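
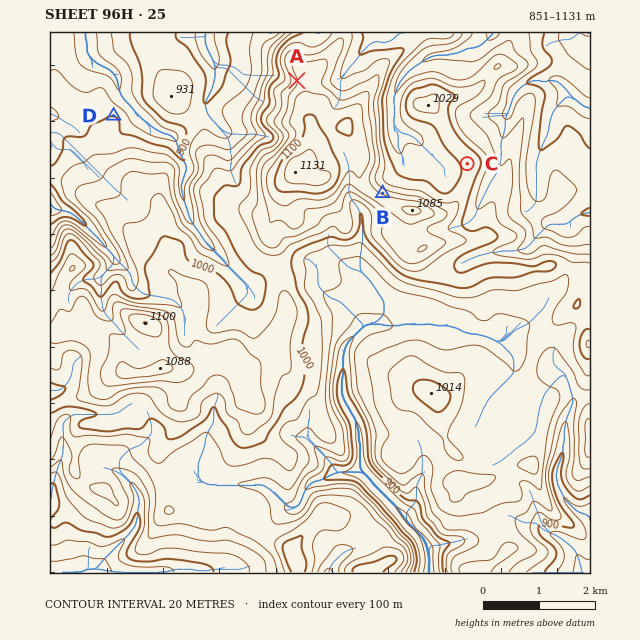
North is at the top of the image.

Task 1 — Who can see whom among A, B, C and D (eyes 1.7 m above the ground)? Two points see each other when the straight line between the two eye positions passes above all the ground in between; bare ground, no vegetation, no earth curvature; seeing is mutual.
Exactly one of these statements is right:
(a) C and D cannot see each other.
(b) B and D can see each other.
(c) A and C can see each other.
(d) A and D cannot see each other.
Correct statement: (a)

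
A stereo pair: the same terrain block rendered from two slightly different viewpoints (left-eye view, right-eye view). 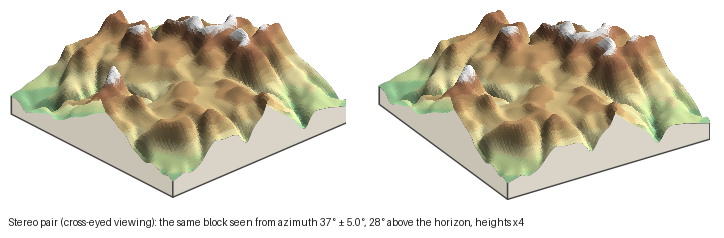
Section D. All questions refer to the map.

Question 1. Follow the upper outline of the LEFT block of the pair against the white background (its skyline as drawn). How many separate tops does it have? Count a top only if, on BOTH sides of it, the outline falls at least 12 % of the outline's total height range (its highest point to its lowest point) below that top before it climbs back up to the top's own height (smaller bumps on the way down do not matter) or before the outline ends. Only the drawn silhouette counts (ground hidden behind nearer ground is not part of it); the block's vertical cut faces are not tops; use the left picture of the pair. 2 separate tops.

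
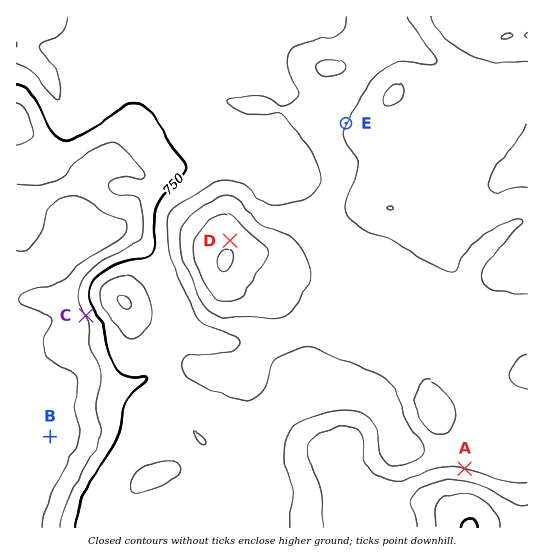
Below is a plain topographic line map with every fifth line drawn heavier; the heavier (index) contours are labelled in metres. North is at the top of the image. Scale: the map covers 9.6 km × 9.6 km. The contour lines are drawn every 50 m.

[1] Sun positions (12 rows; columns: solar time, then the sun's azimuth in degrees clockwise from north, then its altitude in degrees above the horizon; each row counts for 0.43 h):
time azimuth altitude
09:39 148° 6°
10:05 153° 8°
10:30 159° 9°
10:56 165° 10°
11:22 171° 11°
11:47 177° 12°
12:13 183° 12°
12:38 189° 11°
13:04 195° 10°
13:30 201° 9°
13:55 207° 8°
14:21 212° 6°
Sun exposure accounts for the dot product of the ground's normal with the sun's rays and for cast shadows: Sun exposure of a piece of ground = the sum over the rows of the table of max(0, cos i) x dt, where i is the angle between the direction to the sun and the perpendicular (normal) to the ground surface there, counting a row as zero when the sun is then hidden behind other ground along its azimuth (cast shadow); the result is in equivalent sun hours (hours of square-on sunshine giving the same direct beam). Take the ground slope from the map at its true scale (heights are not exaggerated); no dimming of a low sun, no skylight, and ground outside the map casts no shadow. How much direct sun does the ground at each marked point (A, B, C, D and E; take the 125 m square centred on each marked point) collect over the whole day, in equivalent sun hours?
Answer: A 0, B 0.8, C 1.2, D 0.6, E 0.7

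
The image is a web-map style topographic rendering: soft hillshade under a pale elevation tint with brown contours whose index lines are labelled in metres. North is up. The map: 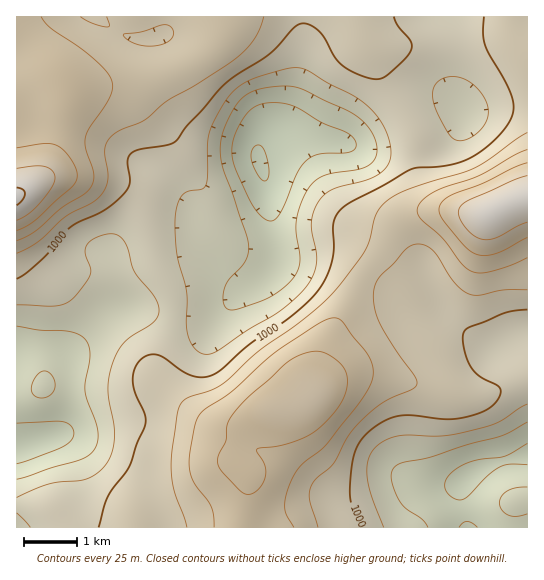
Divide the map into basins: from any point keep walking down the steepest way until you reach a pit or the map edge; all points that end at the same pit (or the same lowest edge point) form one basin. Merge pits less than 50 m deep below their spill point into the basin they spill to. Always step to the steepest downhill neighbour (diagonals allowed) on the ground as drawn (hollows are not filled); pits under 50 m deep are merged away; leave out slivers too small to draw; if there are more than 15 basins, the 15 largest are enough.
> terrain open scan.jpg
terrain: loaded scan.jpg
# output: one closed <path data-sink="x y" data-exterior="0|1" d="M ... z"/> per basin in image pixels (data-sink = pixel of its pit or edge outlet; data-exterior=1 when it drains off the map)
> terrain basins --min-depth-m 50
<path data-sink="259 162" data-exterior="0" d="M527 16l-510 0-1 178 7-2 22-13 9-3 19 0 30 4 14 3 16 6 8 10 10 32 5 34 15 28 2 12-1 16-16 42 0 12 3 6 40 35 26 12 8 0 34-17 31-4 15-10 3-22 9-28 35-69 20-25 12-22 11-12 11-6 13-2 32 0 16 4 14 0 24-12 15-5z"/><path data-sink="466 478" data-exterior="0" d="M527 199l-14 4-24 12-14 0-16-4-40 1-12 4-11 10-16 27-20 25-32 63-12 34-3 22-19 11-29 4-11 5-11 12-8 21 0 12 13 15 0 13-7 38 287-1z"/><path data-sink="17 445" data-exterior="1" d="M73 176l-19 0-9 3-29 16 0 332 121 1 1-4 23-5 33-14 16-12 17-18 8-6 4 0-4-7 2-23 6-10 10-11-20 10-14-1-30-19-30-27-3-6 0-12 16-42 1-16-2-12-15-28-5-34-10-32-8-10-8-4z"/>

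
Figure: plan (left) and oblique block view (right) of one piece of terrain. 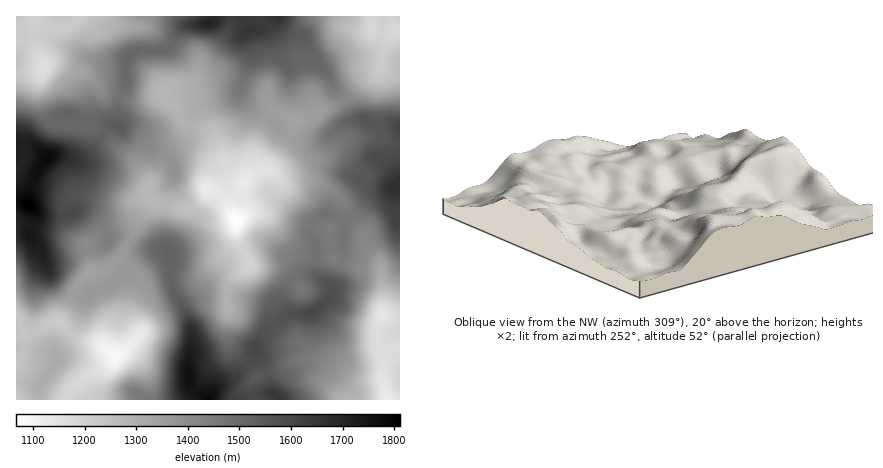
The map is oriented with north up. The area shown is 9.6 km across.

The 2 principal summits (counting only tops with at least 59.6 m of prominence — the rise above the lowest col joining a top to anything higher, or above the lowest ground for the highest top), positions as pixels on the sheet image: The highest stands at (28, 204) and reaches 1811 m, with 744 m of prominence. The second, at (56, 362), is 1316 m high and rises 70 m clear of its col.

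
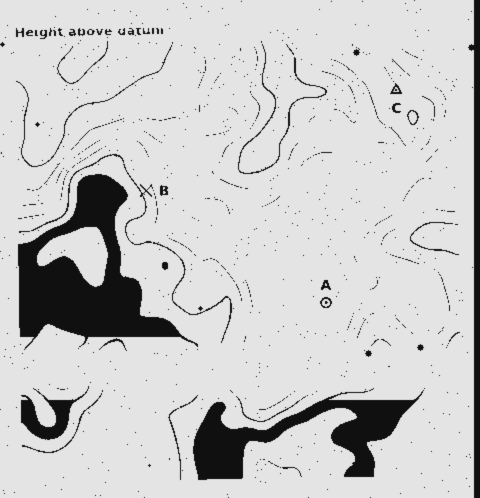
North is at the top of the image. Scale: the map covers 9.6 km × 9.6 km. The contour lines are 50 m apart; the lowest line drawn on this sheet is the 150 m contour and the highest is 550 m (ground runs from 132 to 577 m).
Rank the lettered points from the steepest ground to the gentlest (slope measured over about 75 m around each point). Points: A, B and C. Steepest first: B C A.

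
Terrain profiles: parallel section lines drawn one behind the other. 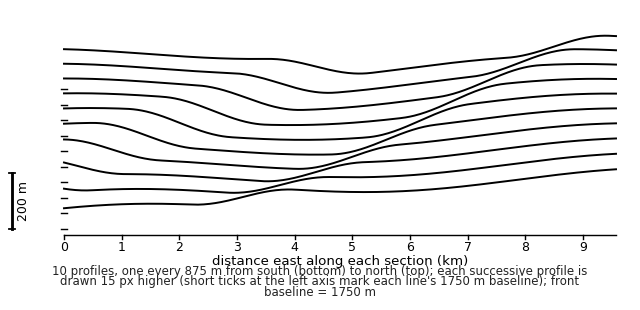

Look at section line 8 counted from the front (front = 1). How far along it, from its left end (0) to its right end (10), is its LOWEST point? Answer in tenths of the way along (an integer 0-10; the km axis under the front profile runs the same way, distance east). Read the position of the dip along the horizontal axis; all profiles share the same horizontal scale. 4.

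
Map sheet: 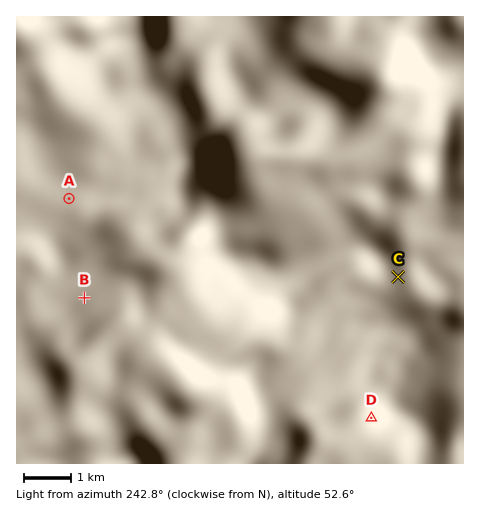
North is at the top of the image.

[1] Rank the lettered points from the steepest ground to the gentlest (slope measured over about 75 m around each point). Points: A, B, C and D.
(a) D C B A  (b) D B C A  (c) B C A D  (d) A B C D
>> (a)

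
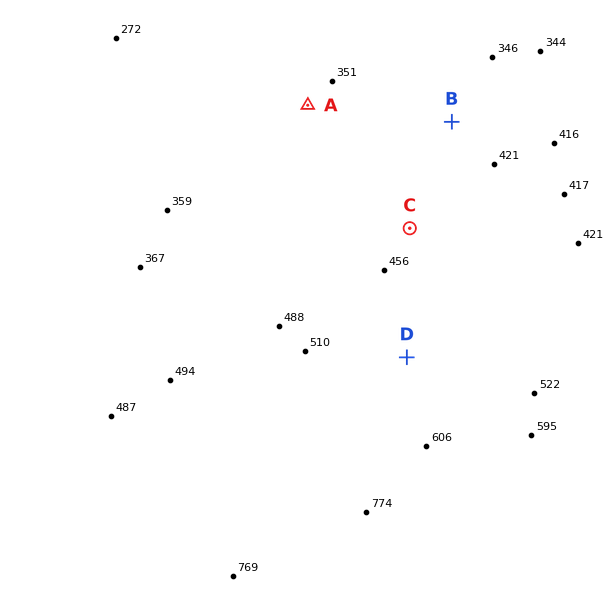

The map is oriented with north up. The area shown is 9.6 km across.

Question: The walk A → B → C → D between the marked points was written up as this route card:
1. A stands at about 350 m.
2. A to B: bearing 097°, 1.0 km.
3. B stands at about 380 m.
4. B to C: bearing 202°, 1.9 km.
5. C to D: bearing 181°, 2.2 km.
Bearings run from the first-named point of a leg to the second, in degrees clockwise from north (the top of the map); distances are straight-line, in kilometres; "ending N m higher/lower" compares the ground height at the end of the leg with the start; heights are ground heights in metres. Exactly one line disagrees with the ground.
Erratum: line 2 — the distance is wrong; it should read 2.4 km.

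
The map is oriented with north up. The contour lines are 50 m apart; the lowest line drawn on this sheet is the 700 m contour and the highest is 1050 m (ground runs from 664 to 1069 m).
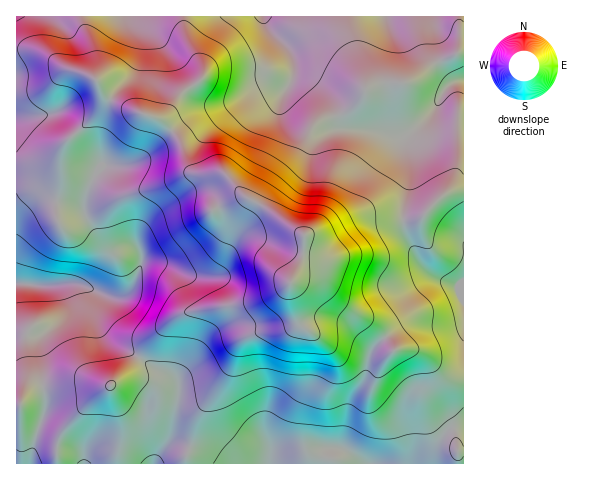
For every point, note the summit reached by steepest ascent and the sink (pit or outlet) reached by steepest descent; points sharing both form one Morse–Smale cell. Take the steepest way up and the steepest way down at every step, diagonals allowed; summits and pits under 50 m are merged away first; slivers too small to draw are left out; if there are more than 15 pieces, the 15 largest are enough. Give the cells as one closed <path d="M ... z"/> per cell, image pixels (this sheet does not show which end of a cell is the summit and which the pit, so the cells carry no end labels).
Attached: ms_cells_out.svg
<path d="M102 92l0 11-3 7-46 47-14 5-23 2 1 300 13-1 7-31 8-21 0-15-3-14-4-40 2-6 18-16 5-9-1-16-6-8-4-1 5-2 21 0 12 5 3 4 2 25 9 16 13 11 22 12 9-14 16-15 18-14 27-6 40-5 25-9 19-13 22 0 26 23 30 20 24 27 4-3 10 0 11 4 22 23 13 5 9-1-1-188-11 0-6 2-27 26-54 3-38 26-18 0-4-3-1-9-3-3-39-28-17-8-20-22-26-1-6-3-7-9-7-22-17-19-45-17z"/><path d="M463 16l-278 0 0 19 17 32 1 10-17 13-16 21-12 8 5 3 16 18 7 22 7 9 6 3 26 1 20 22 17 8 39 28 3 3 1 9 4 3 18 0 38-26 54-3 27-26 18-3z"/><path d="M309 280l-16 1-14 10-26 11-71 12-11 6-23 23-10 14 19 13 15 6 6 9 0 15-7 35-16 29 309-1 0-82-15-2-7-4-22-23-11-4-10 0-4 3-24-27-30-20-21-21z"/><path d="M183 16l-166 0-1 32 23 3 28 17 17 5 10 5 10 17 8 6 27 12 21 6 10-8 16-21 17-13-1-10-17-32z"/><path d="M78 284l-26 2 4 1 6 8 1 16-5 9-18 16-2 6 4 40 3 14 0 15-10 29-4 24 25 0 1-18 7-16 33-35 29-22 12-15-1-2-27-16-6-6-9-16-3-27z"/><path d="M140 358l-14 15-29 22-33 35-7 16 0 18 97 0 2-2 15-27 7-35 0-15-6-9-15-6z"/><path d="M27 49l-11 0 1 114 15 0 21-6 12-14 30-28 7-12-1-12-7-13-27-10-28-17z"/>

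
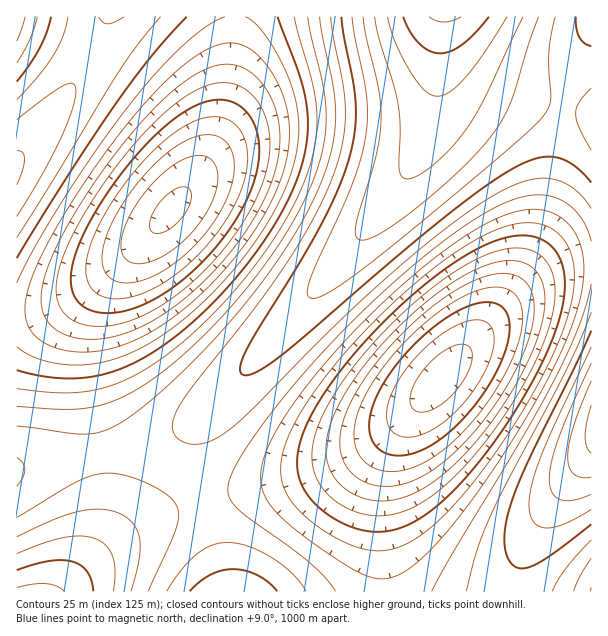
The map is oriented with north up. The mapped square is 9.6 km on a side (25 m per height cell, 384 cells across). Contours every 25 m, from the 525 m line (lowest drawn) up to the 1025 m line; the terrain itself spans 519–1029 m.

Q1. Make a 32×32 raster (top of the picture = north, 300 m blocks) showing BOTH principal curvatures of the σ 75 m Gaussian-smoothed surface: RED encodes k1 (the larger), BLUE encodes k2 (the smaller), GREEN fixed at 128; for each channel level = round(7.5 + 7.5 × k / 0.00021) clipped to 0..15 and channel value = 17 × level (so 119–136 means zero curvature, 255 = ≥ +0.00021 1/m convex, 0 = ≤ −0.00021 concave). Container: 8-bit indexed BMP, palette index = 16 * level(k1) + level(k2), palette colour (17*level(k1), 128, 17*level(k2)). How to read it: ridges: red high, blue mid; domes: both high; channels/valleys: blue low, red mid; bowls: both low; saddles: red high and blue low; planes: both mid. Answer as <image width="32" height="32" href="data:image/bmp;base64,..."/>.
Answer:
<image width="32" height="32" href="data:image/bmp;base64,Qk02CAAAAAAAADYEAAAoAAAAIAAAACAAAAABAAgAAAAAAAAEAAATCwAAEwsAAAABAAAAAAAAAIAAABGAAAAigAAAM4AAAESAAABVgAAAZoAAAHeAAACIgAAAmYAAAKqAAAC7gAAAzIAAAN2AAADugAAA/4AAAACAEQARgBEAIoARADOAEQBEgBEAVYARAGaAEQB3gBEAiIARAJmAEQCqgBEAu4ARAMyAEQDdgBEA7oARAP+AEQAAgCIAEYAiACKAIgAzgCIARIAiAFWAIgBmgCIAd4AiAIiAIgCZgCIAqoAiALuAIgDMgCIA3YAiAO6AIgD/gCIAAIAzABGAMwAigDMAM4AzAESAMwBVgDMAZoAzAHeAMwCIgDMAmYAzAKqAMwC7gDMAzIAzAN2AMwDugDMA/4AzAACARAARgEQAIoBEADOARABEgEQAVYBEAGaARAB3gEQAiIBEAJmARACqgEQAu4BEAMyARADdgEQA7oBEAP+ARAAAgFUAEYBVACKAVQAzgFUARIBVAFWAVQBmgFUAd4BVAIiAVQCZgFUAqoBVALuAVQDMgFUA3YBVAO6AVQD/gFUAAIBmABGAZgAigGYAM4BmAESAZgBVgGYAZoBmAHeAZgCIgGYAmYBmAKqAZgC7gGYAzIBmAN2AZgDugGYA/4BmAACAdwARgHcAIoB3ADOAdwBEgHcAVYB3AGaAdwB3gHcAiIB3AJmAdwCqgHcAu4B3AMyAdwDdgHcA7oB3AP+AdwAAgIgAEYCIACKAiAAzgIgARICIAFWAiABmgIgAd4CIAIiAiACZgIgAqoCIALuAiADMgIgA3YCIAO6AiAD/gIgAAICZABGAmQAigJkAM4CZAESAmQBVgJkAZoCZAHeAmQCIgJkAmYCZAKqAmQC7gJkAzICZAN2AmQDugJkA/4CZAACAqgARgKoAIoCqADOAqgBEgKoAVYCqAGaAqgB3gKoAiICqAJmAqgCqgKoAu4CqAMyAqgDdgKoA7oCqAP+AqgAAgLsAEYC7ACKAuwAzgLsARIC7AFWAuwBmgLsAd4C7AIiAuwCZgLsAqoC7ALuAuwDMgLsA3YC7AO6AuwD/gLsAAIDMABGAzAAigMwAM4DMAESAzABVgMwAZoDMAHeAzACIgMwAmYDMAKqAzAC7gMwAzIDMAN2AzADugMwA/4DMAACA3QARgN0AIoDdADOA3QBEgN0AVYDdAGaA3QB3gN0AiIDdAJmA3QCqgN0Au4DdAMyA3QDdgN0A7oDdAP+A3QAAgO4AEYDuACKA7gAzgO4ARIDuAFWA7gBmgO4Ad4DuAIiA7gCZgO4AqoDuALuA7gDMgO4A3YDuAO6A7gD/gO4AAID/ABGA/wAigP8AM4D/AESA/wBVgP8AZoD/AHeA/wCIgP8AmYD/AKqA/wC7gP8AzID/AN2A/wDugP8A/4D/AHRzc4OEhIWWl6eoqKmpqainpqalpZWWl5eXp7a2taWlhYSEg4OEhJWWpqenqJiZmJempqWlpaamp6e3t7a2taWGhYSEhISElZWVpqanl5iIl5aWpaWlpaa2t7fHx8bGtZeWhYWFhYWFlZWlpaaWloeGhoWVlaWlpba3x9fX19bGp5eWloWFhYWVlaWlpaWVhYWFhYSElJWltrbH1+fn59e4p6eWloaGhoaWlaWlpZSUhHR0dHSEhJWltsbX5/f397i3t6amlpeHh5eWpaWklJSEc3Nzc3NzhJWmttfn9/f3uLe3tranp5eYmJempqWUlINzcnJiYnJzhJWmxtf39/e4t7e2tra3p6ioqKempqWUg4NyYWFhYWJzdIWmx+f396int7a2tra3t7i4uLe3pqWUg3JhYGBgYGFjdYanx+f3l5enpra2xsfHx8jIx8e3ppWEc3JgYGBgYGFjdYan1/eWhpaWpqa2xsfX19jo19e3ppWEc2FgYGBgYGFjdoe315WFhYWVlaa2xsfX5+fn59fHpoZ0Y2FgYGBgYGJkdpe3lISEhISFlaW2xtfn9/f399fHpoZ1Y2FgYGBgYGJ0dpeTg4Nzc3OEhZamx9f39/f399fHl3ZlYmBgYGBgYHJ0hpOCgnJycnN0hZamx+f39/f399e3l3ZkYmBgYGBgcXKEk4KCcXFhYWJ0dYamx+f39/f399e3l3Z0YmBgYGBwcYOUg4JxcGBgYWJkdYanx+f39/f399e3l4V0cnFwcHBxgpaFg3JxYGBgYGJkZoanx+f39/f359e3loWDcnFxcXGCp5aFc3JgYGBgYGJkZoa31+f39/j458enloWDgoJxcoK4p4Z1c2FgYGBgYWJkdpa21+f3+Pjo2MenlpSTg4KCg9i3l4Z1Y2FgYGBgYWJkhZa21+f3+OjYyLempZSTk4OE6Ni3l3d1Y2FgYGBgYWN0haa21+fn6NjIt7empaSUlJT46Ne3l3Z1Y2FgYGBhYnOFlabG19fY2Mi4p6alpaSklPj458e3l3Z0c2FhYGFiY3SFpbbGx8fIuLiop6alpKSl9/f318enloV0cnFhYWJjdIWVprbGx8e4qJiXlqWlpKXn9/fn17enloWDcnJycnN0hZWltrbGx7eomIiWlZWkpdfn5+fXx7emlYSDg3Jzc3R1hpamtsa2t6eXh4aVlZSUxtfn59fHt6eWlZSDg4OEhYaGlqa2tra2p5eXhoWElJS2xtbX18e3p5aVlJSTk4SFhoeXp7e3x7e3ppaGhYSEg6W2xsbHx7enl5aVlJOTlJWWh5iouLjHx7enloaFhIODlaW2xsa2t6eXhpWUlJOUlJaXmKm5yMjIt7enloWEg4M="/>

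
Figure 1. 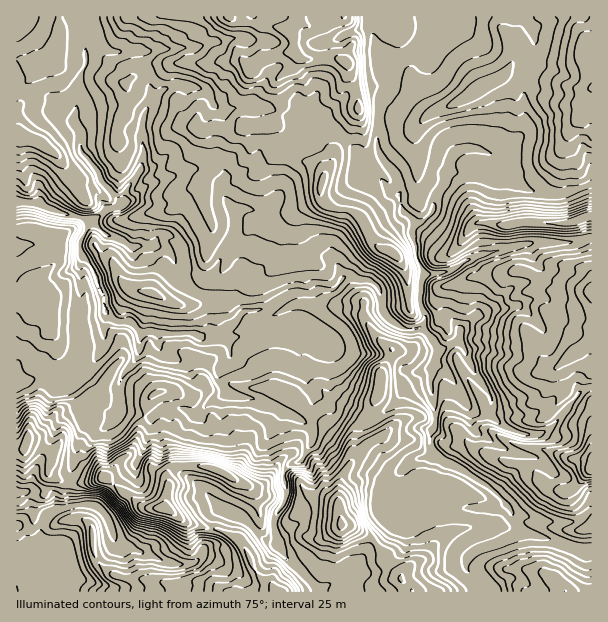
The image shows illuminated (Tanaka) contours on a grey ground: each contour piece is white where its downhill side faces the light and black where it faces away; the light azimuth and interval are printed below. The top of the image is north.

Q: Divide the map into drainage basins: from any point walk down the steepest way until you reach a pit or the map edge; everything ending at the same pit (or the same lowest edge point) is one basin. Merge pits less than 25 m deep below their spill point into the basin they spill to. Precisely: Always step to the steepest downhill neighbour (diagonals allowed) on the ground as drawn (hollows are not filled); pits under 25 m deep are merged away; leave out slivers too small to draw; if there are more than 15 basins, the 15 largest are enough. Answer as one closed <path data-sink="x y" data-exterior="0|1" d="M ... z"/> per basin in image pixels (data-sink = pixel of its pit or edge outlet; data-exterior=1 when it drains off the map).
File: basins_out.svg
<path data-sink="17 201" data-exterior="1" d="M591 16l-531 0 0 20-8 23-11 7-20-6-5 0 0 245 22 2 7 3 5 13 0 7 6 11-2 28-16 30-10 33 1 10 25 10-5 22 16 8 24 0 16-4 41 30 19 0 21 15 32 6 16 7 7 6 6 9 11 24 14 9 6 8 313 0z"/><path data-sink="17 591" data-exterior="1" d="M27 440l-4 10-7 0 1 142 260-1-5-7-14-9-11-24-6-9-7-6-16-7-32-6-21-15-19 0-41-30-16 4-24 0-8-2-8-6 5-22z"/><path data-sink="17 381" data-exterior="1" d="M24 306l-8 0 1 144 6 0 3-6 5-25 21-45 4-20 0-13-6-11 0-7-4-12-8-4z"/><path data-sink="17 17" data-exterior="1" d="M59 16l-43 1 1 43 24 6 11-7 8-23z"/>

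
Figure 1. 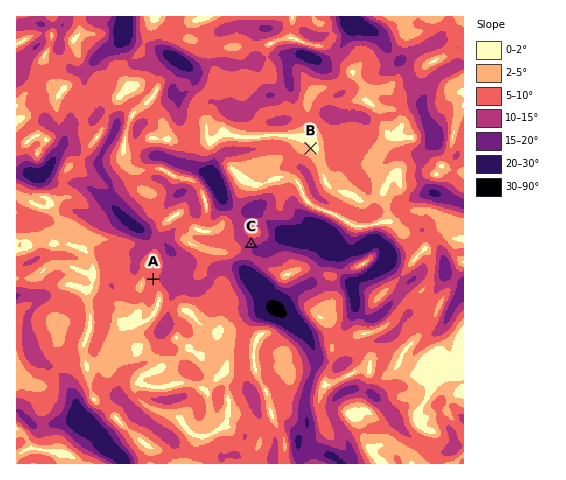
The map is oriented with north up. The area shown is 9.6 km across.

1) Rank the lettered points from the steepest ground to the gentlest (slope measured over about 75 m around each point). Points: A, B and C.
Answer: C A B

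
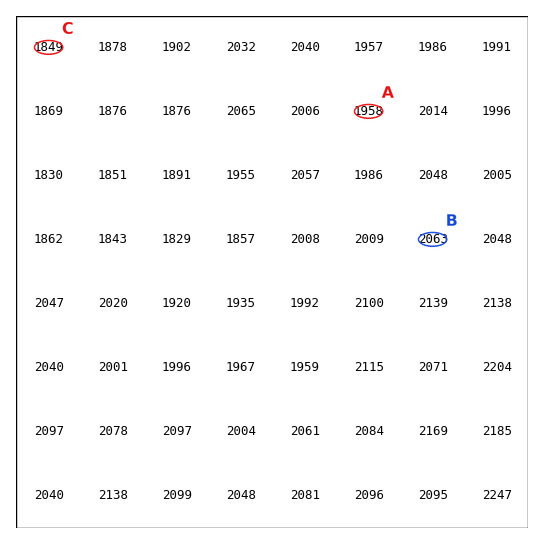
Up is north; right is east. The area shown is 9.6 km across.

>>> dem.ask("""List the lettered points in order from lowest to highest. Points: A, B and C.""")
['C', 'A', 'B']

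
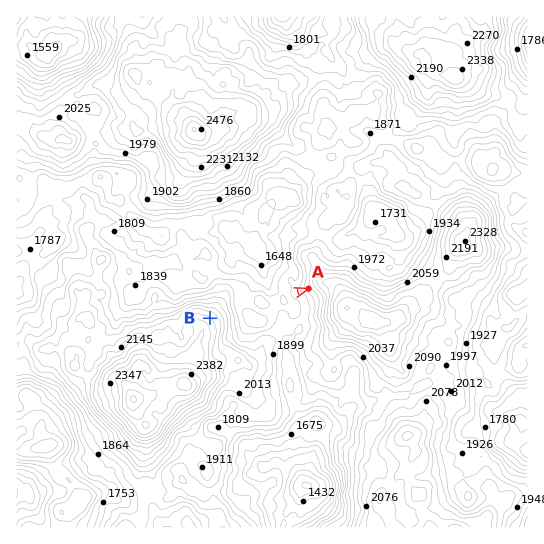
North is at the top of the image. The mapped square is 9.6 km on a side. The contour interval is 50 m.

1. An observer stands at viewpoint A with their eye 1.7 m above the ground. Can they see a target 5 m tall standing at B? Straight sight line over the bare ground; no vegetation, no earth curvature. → yes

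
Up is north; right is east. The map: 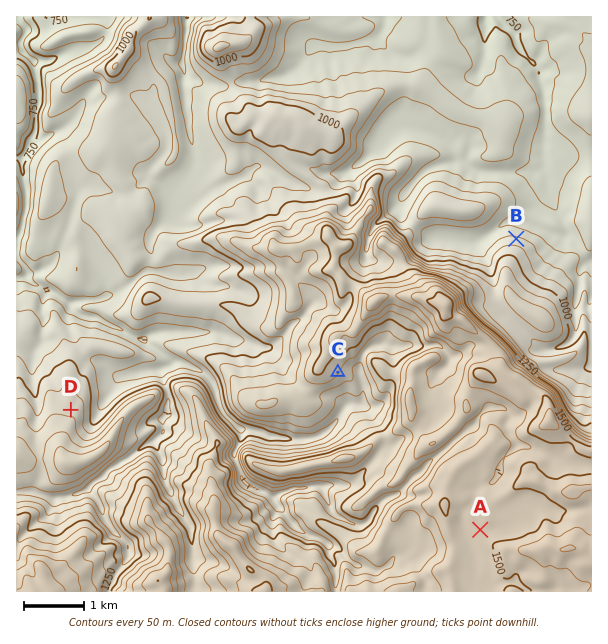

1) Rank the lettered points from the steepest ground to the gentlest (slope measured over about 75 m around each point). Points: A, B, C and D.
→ B C D A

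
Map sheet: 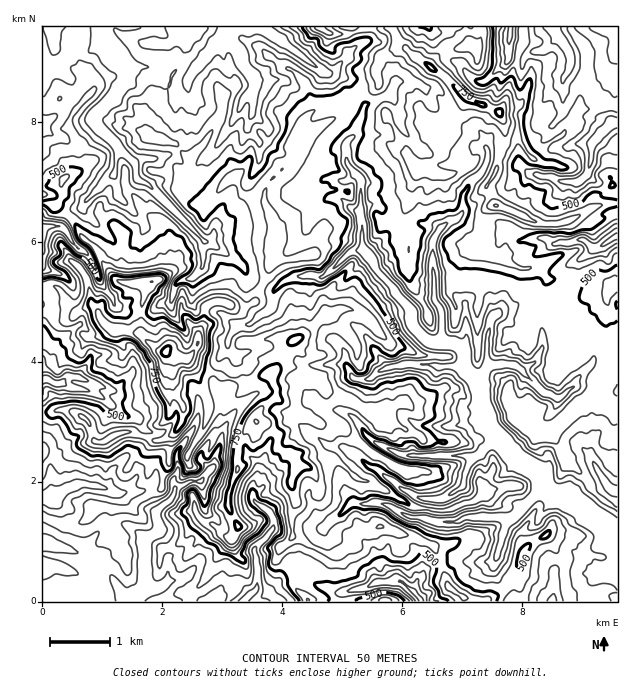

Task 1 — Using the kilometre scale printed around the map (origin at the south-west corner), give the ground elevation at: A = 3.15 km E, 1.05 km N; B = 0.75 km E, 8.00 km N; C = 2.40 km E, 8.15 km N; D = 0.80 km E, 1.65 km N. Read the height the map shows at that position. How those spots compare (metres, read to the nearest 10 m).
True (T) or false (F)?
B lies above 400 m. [F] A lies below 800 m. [T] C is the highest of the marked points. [F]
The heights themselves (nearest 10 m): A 730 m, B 290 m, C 350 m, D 420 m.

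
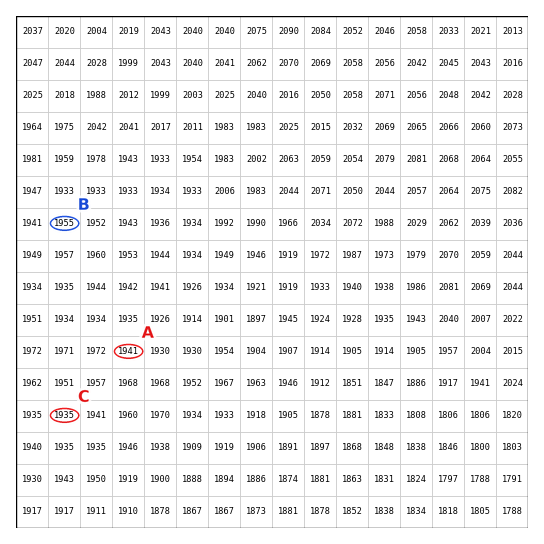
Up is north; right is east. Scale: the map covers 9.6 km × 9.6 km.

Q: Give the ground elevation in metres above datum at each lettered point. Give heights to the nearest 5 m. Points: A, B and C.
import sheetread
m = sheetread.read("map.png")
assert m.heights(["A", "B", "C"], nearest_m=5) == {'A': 1940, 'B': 1955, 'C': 1935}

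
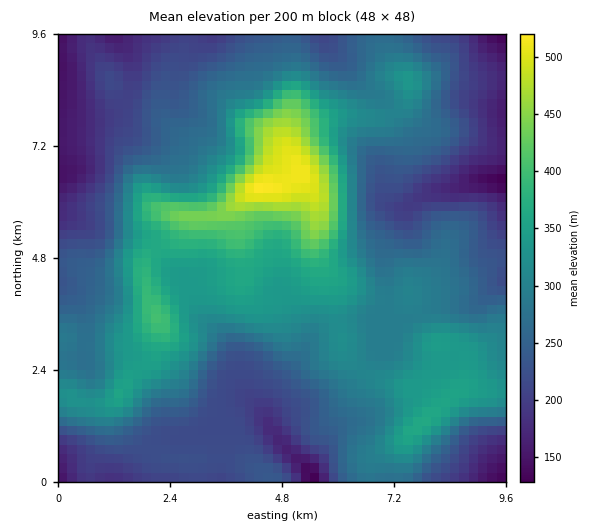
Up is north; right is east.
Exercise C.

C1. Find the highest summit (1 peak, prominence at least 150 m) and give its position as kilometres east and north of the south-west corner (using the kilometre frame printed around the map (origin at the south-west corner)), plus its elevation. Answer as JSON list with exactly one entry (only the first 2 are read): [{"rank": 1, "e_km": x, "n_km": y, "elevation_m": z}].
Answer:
[{"rank": 1, "e_km": 4.34, "n_km": 6.31, "elevation_m": 522}]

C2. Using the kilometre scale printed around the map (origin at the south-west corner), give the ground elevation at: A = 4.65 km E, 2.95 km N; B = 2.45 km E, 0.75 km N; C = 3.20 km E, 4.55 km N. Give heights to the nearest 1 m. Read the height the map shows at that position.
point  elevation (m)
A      283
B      220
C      344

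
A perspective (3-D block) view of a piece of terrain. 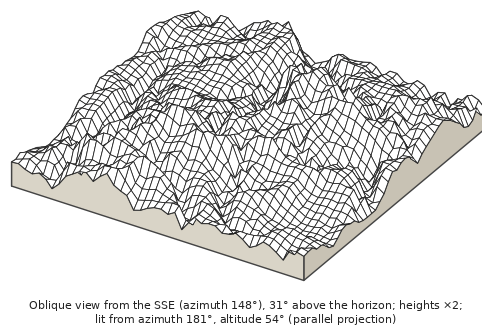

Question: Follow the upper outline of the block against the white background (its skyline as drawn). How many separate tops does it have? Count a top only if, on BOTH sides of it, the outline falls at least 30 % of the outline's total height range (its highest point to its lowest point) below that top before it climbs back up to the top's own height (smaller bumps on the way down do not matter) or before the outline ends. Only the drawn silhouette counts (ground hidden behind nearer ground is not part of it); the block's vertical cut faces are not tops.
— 1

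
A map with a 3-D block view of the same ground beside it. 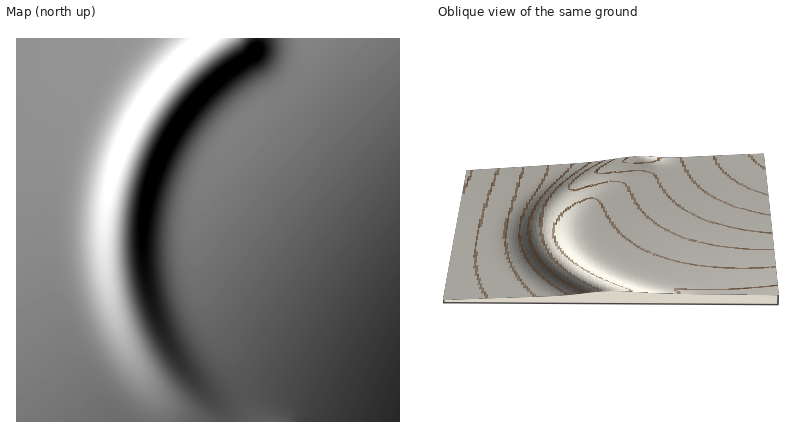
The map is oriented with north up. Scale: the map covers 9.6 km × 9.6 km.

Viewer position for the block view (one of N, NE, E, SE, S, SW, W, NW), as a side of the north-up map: S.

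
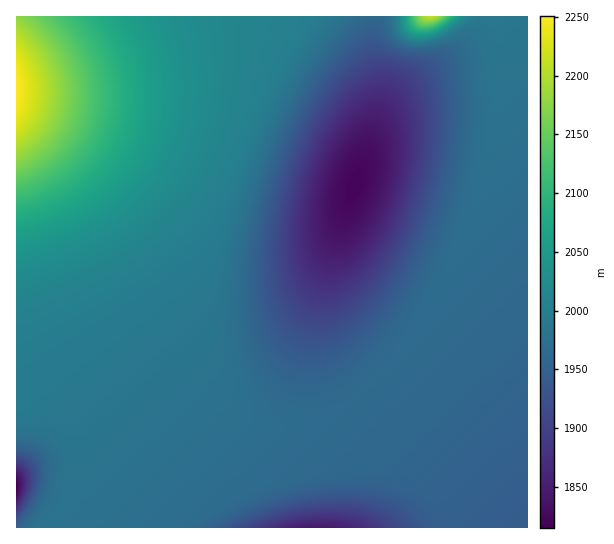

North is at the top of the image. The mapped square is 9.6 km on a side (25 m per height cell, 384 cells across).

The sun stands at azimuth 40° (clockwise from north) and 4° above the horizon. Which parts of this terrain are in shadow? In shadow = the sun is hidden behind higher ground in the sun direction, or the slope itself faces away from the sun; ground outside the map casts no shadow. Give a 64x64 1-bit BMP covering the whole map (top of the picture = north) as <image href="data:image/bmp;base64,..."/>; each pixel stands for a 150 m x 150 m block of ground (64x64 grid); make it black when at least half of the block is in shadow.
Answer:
<image width="64" height="64" href="data:image/bmp;base64,Qk0+AgAAAAAAAD4AAAAoAAAAQAAAAEAAAAABAAEAAAAAAAACAAATCwAAEwsAAAIAAAAAAAAA////AAAAAAAAAAAH//8AAAAAAAP//wAAgAAAAP//AADAAAAAP/wAAOAAAAAD8AAA4AAAAAAAAADwAAAAAAAAAPAAAAAAAAAA8AAAAAAAAADwAAAAAAAAAOAAAAAAAAAAAAAAAAAAAAAAAAAAAAAAAAAAAAAAAAAAAAAAAAAAAAAAAAAAAAAAAAAAAAAAAAAAAAAAAAAAAAAAAAAAAAAAAAAAAAAAAAAAAAAAAAAAAAAAAAAAAAAAAAAAAAAAAAAAAAAAAAAAAAAAAAAAAAAAAAAAAAAAAAAAAAAAAAAAAAAAAAAAAAAAAAAAAAAAAAAAAAAAAAAAAAAAAAAAAAAAAAAAAAAAAAAAAAAAAAAAAAAAAAAAAAAAAAAAAAAAAAAAAAAAAAAAAAAAAAAAAAAAAAAAAAAAAAAAAAAAAAAAAAAAAAAAAAAAAAAAAAAAAAAAAAAAAAAAAAAAAAAAIAAAAAAAAAAwAAAAAAAAADwAAAAAAAAAHgAAAAAAAAAfAAAAAAAAAA+AAAAAAAAAB8AAAAAAAAAH8AAAAAAAAAP4AAAAAAAAA/wAAAAAAAAB/gAAAAAAAAD/AAAAAAAAAP+AAAAAAAAAf8AAAAAAAAA/4AAAAAAAAD/wAAAAAAAAH/gAAAAAAAAf/AAAAAAAAA/8AAAAAAAAB/4AAAAAAAAH/gAAAAAAAAP+AA=="/>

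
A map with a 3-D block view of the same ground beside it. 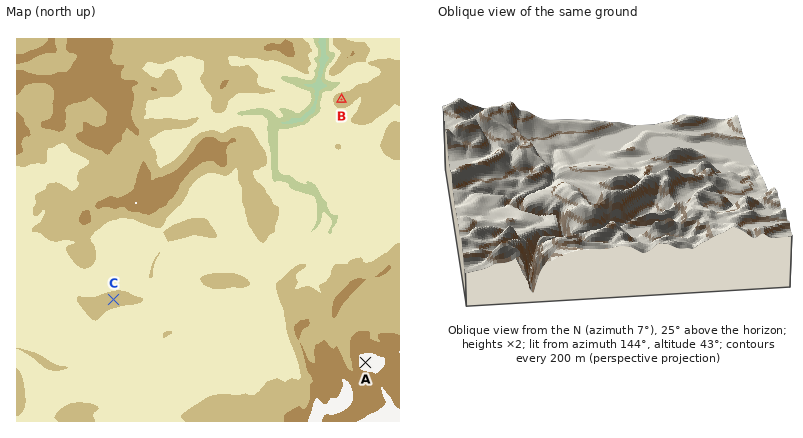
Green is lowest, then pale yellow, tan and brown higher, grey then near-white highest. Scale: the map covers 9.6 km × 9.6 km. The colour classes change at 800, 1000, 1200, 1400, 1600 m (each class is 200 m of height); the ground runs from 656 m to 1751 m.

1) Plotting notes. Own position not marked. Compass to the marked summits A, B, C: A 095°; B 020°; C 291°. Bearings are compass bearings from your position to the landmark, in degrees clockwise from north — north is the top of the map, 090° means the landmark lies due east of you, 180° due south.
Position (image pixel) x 250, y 352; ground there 1120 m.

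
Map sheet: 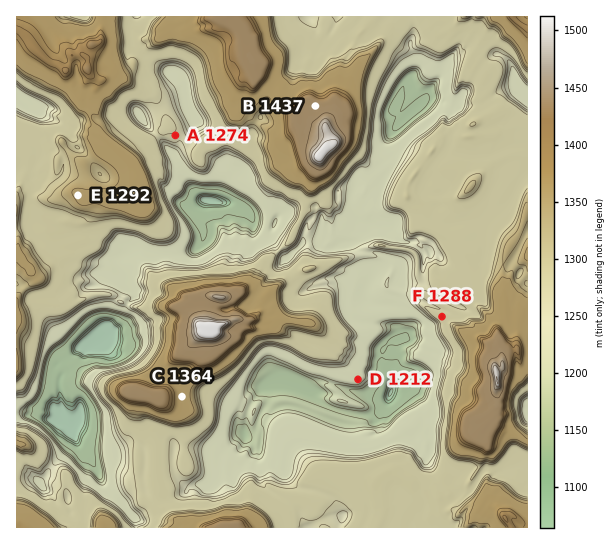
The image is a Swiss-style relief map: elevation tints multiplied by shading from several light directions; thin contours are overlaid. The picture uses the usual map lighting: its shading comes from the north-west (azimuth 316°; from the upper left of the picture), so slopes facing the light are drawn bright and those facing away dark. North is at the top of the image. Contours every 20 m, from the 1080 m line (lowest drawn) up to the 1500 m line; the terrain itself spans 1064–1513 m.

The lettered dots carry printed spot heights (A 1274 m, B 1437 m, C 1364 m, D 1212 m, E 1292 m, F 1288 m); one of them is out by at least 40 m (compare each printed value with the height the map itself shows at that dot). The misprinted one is E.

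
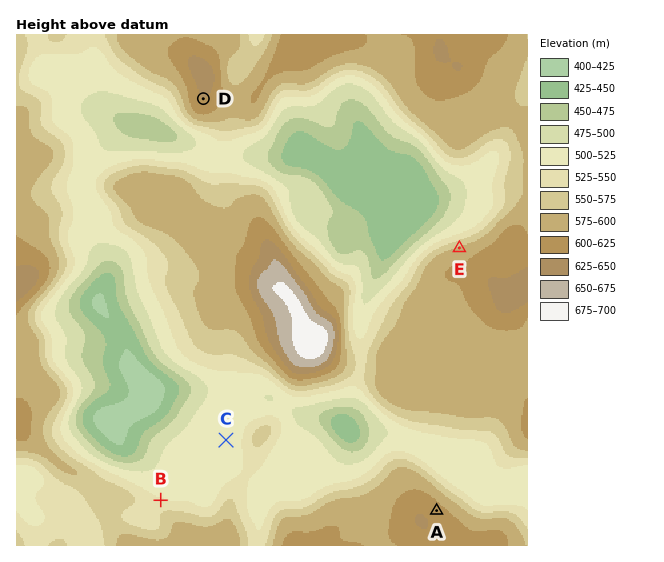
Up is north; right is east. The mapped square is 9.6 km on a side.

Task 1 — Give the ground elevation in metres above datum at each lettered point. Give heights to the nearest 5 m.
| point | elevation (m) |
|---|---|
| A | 610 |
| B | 530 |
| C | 505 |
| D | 625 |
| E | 580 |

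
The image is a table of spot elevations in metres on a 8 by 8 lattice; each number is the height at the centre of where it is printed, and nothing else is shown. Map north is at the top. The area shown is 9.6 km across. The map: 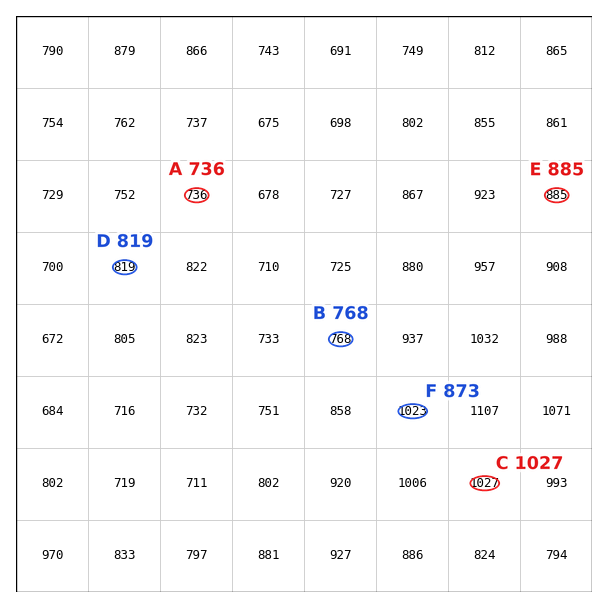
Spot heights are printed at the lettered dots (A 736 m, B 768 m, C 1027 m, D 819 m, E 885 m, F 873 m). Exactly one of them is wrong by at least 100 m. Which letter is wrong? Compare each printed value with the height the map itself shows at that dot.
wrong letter F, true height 1023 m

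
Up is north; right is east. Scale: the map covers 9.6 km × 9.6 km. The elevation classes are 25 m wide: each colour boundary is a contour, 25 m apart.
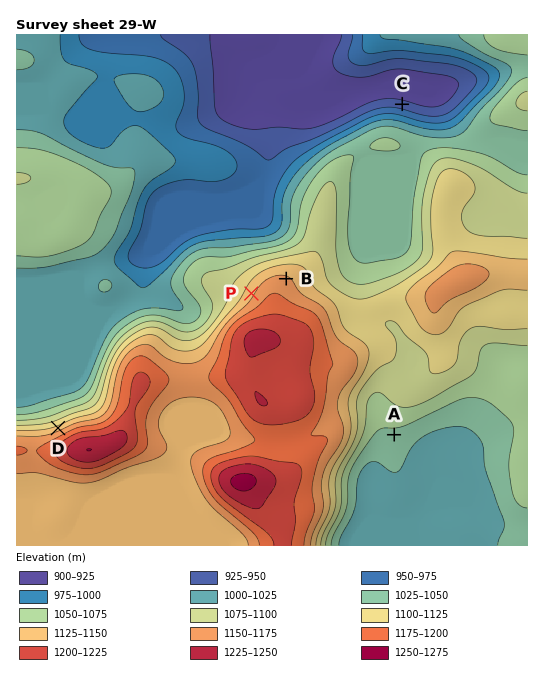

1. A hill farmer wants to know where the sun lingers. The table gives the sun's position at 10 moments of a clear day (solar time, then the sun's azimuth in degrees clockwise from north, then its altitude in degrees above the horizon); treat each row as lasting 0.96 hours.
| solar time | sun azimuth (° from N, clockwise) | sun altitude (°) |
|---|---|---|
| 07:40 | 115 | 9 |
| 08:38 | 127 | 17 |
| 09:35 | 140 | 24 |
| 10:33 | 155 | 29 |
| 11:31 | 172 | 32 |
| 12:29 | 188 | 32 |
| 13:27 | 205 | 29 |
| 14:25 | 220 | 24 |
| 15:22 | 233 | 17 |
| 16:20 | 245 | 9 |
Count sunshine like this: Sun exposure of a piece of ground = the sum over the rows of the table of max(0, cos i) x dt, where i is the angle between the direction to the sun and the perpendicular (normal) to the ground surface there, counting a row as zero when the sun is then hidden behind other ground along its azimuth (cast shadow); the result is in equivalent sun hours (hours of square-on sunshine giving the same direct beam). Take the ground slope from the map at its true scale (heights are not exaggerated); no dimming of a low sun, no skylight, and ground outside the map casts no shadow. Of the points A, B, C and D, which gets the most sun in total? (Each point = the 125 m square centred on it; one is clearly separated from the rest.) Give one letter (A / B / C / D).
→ A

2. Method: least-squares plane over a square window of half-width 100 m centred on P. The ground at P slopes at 8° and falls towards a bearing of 300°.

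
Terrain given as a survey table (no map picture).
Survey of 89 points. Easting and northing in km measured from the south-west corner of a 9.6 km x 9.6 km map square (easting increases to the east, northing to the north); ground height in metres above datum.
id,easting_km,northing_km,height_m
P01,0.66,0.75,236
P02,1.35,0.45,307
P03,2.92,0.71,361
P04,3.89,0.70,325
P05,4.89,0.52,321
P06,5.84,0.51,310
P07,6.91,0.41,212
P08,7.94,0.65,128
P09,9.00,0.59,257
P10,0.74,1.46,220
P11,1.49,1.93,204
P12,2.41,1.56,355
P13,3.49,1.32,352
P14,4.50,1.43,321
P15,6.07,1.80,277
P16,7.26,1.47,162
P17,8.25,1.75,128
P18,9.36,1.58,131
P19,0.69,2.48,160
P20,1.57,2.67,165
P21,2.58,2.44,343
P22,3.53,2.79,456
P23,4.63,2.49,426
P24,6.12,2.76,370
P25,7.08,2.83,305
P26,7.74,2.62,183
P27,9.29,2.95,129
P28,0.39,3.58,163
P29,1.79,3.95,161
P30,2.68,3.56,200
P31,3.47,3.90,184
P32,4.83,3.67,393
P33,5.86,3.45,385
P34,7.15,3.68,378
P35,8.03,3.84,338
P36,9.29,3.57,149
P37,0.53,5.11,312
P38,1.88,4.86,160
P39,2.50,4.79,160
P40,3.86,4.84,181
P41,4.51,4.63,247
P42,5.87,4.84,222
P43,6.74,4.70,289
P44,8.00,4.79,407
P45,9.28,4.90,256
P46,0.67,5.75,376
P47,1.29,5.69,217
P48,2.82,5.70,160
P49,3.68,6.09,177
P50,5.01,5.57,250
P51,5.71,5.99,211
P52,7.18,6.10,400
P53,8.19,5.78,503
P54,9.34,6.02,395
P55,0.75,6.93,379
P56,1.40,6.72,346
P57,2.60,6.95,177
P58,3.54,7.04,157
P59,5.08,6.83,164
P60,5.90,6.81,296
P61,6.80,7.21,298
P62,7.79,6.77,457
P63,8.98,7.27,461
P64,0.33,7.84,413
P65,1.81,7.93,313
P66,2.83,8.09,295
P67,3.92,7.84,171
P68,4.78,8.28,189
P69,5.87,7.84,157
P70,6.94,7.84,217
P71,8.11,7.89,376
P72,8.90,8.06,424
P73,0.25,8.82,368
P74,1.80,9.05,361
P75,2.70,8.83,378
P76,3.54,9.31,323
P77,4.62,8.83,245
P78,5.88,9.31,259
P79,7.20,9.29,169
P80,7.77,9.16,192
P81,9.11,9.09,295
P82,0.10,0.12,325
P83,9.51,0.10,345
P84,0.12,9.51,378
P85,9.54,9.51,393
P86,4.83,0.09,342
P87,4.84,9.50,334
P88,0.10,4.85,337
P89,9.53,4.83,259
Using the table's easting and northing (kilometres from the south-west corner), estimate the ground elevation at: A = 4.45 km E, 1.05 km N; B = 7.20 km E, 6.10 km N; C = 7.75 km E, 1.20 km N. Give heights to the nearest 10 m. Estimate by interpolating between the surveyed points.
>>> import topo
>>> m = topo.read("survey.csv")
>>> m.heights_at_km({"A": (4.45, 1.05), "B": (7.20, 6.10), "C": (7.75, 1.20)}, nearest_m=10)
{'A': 320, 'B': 400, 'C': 130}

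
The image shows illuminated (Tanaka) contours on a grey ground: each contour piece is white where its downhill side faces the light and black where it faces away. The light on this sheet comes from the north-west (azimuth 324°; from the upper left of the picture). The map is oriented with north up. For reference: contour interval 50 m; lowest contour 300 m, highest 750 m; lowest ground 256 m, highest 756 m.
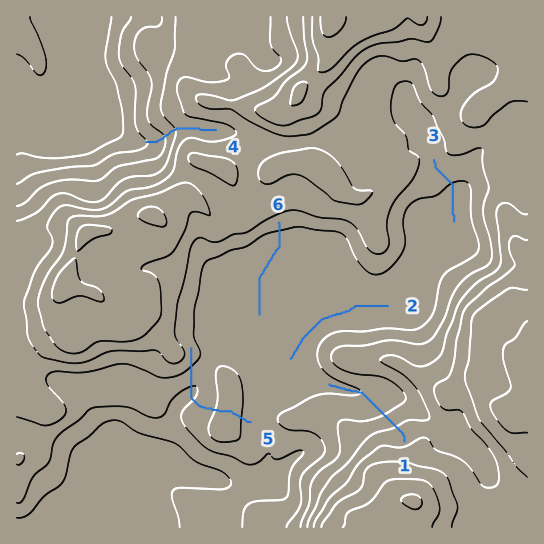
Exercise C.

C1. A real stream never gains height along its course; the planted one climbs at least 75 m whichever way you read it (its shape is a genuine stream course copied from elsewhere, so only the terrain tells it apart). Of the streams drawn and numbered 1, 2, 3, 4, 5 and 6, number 5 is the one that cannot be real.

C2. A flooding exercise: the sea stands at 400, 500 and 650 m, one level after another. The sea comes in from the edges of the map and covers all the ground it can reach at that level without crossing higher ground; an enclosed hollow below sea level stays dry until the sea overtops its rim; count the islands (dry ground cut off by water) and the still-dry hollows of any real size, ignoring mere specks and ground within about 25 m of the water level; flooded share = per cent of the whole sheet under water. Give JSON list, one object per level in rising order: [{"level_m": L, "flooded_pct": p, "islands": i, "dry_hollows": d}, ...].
[{"level_m": 400, "flooded_pct": 17, "islands": 0, "dry_hollows": 0}, {"level_m": 500, "flooded_pct": 53, "islands": 0, "dry_hollows": 0}, {"level_m": 650, "flooded_pct": 93, "islands": 0, "dry_hollows": 0}]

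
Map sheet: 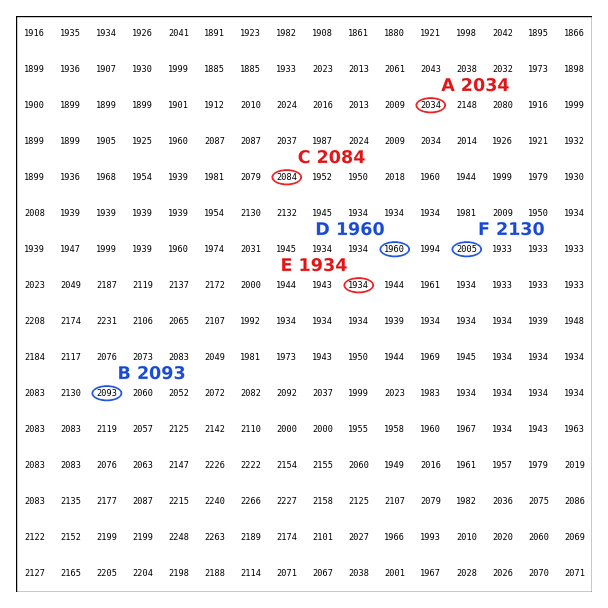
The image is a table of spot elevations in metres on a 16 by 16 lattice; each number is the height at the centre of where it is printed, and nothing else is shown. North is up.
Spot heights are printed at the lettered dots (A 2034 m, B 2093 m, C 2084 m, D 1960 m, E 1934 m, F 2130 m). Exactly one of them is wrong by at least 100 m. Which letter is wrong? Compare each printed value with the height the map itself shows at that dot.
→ F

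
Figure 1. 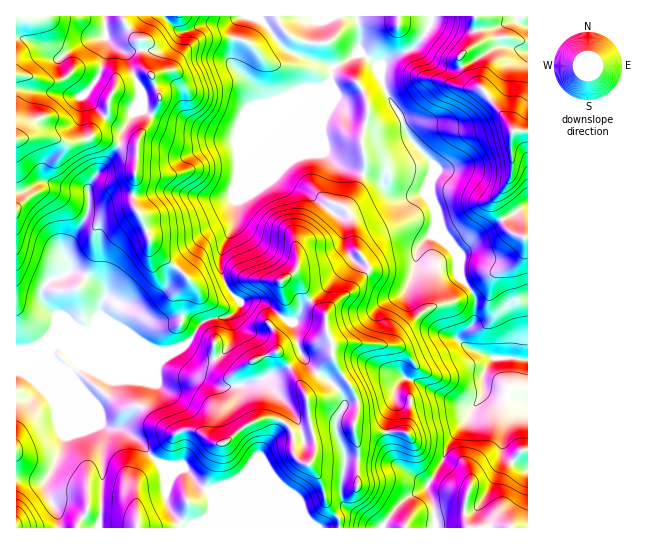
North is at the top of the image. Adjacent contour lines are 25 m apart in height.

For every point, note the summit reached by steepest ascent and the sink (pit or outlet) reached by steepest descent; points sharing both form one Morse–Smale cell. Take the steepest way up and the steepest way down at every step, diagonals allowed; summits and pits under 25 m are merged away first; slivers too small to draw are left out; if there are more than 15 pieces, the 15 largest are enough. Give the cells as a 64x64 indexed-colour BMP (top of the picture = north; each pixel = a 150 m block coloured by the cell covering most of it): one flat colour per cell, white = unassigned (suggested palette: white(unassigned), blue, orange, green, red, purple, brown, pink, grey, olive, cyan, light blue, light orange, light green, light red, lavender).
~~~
<image width="64" height="64" href="data:image/bmp;base64,Qk12CAAAAAAAAHYAAAAoAAAAQAAAAEAAAAABAAQAAAAAAAAIAAATCwAAEwsAABAAAAAAAAAA////ALR3HwAOf/8ALKAsACgn1gC9Z5QAS1aMAMJ34wB/f38AIr28AM++FwDox64AeLv/AIrfmACWmP8A1bDFAHd3ciIiZmZmZmZmYiIiIiIiIiIiIiIiu7u7VVVVVVVVd3dyIiImZmZmZmZmIiIiIiIiIiIiIiIru7tVVVVVVVV3d3IiIiZmZmZmZmYiIiIiIiIiIiIiIiK7u1VVVVVVVXd3IiIiJmZmZmZmZiIiIiIiIiIiIiIiIiu7VVVVVVVVd3ciIiImZmZmZmZmIiIiIiIiIiIiIiIiIrtVVVVVVVV3dyIiIiZmZmZmZmIiIiIiIiIiIiIiIiIiJVVVVVVVVXd3IiIiJmZmZmZmIiIiIiIiIiIiIiIiIiKIVVVVVVVVd3dyIiImZmZmZmIiIiIiIiIiIiIiIiIiiIiFVVVVVVx3d3IiIiZmZmIiIiIiIiIiIiIiIiIiIiiIiIVVVVVVzHd3ciIiJmZmIiIiIiIiIiIiIiIiIiIiKIiIiFVVVVzMd3d3IiImZmYiIiIiIiIiIiIiIiIiIiIoiIiIVVVVXMx3d3ciIiZmIiIiIiIiIiIiIiIiIiIiIoiIiIiFVVVczHd3dyIiJiIiIiIiIiIiIiIiIiIiIiIiiIiIiIhVVVzMd3dyIiIiIiIiIiIiIiIiIiIiIiIiIiIoiIiIiFVVVcx3d3IiIiIiIiIiIiIiIiIiIiIiIiIiIiiIiIiIhVVVXHd3ciIiIiIiIiIiIiIiIiIiIiIiIiIiKIiIiIIlVVVVd3dyIiIiIiIiIiIiIiIiIiIiIiIiIiIoiIiCIiJVWqp3d3IiIiIiIiIiIiIiIiIiIiIiIiIiIiKIgiIiIiqqqnd3ciIiIiIiIiIiIiIiIiIiIiIiIiIiIoIiIiIiqqqqd3dyIiIiIiIiIiIiIiIiIiIiIiIiIiIiIiIiIiIqqqp3d3ESIiIiIiIiIiIiIiIiIiIiIiIiIiIiIiIiIiqqqnd3ERERIiIiIiIiIiIiIiIiIiIiIiIiIiIiIiIiIzMzEXcRERERIiIhESIiIiIiIiIiIiIiIiIiIiIiIiMzMzMRERERERERERERESIiIiIiIiIiIiIiIiIiIiIiMzMzMxERERERERERERERIiIiIiIiIiIiIiIiIiIiIiIzMzMzERERERERERERERESIiIiIiIiIiIiIiIiIiIiIiMzMzMREREREREREREREREREiIiJEIiIiIiIiIiIiIiIzMzMxERERERERERERERERERIiJERCIiIiIiIiIiIiIjMzMzERERERERERERERERERFCREREQiIiIiIiIiIiIiMzMzMRERERERERERERERERFEREREREIiIiIiIiIiIiIzMzMxERERERERERERERERFERERERERCIiIiIRIiIiIzMzMzEREREREREREREREREUREREREREQiIiERESIiIjMzMzMRERERERERERERERERREREREREREIhERERIiIiMzMzMxERERERERERERERERFERERERERERBEREREiIiMzMzMzEREREREREREREREREURERERERERBERERESIiIzMzMzMRERERERERERERERERREREREREREEREREREiIzMzMzMxEREREREREREREREREUREREREREQREREREREzMzMzMzERERERERERERERERERRERERERERBERERERETMzMzMzMRERERERERERERERERFEREREREREERERERERMzMzMzMxERERERERERERERERERRERERERBEREREREREzMzMzMzERERERERERERERERERFERERERBEREREREREzMzMzMzMREREREREREREREREREURERERBERERERERETMzMzMzMxERERERERERERERERERREREQRERERERERERMzMzMzMzEREREREREREREREREREUREQREREREREREREzMzMzMzMRERERERERERERERERERREQRERERERERERETMzMzMzMxERERERERERERERERERFERBERERERERERERMzMzMzMzERERERERERERERERERERREQRERERERERERMzMzMzMzMRERERERERERERERERERFERBERERERERERMzMzMzMzMxERERERERERERERERERERREERERERERERMzMzMzMzMzEREREREREREREREREREREURBEREREREREzMzMzMzMzMRERERERERERERERERERERFEEREREREREzMzMzMzMzMxERERERERERERERERERERERRBERERERETMzMzMzMzMzEREREREREREREREREREREREUERERERETMzMzMzMzMzMRERERERERERERERERERERERERERERERMzMzMzMzMzMxERERERERERERERERERERERERERERERMzMzMzMzMzMzEREREREREREREREREREREREREREREREzMzMzMzMzMzMRERERERERERERERERERERERERERERETMzMzMzMzMzMxEREREREREREREREREREREREREREREZMzMzMzMzMzMzEREREREREREREREREREREREREREREZmTMzMzMzMzMzMREREREREREREREREREREREREREREZmZmTMzMzMzMzMxERERERERERERERERERERERERERERmZmZkzMzMzMzMzERERERERERERERERERERERERERERGZmZmZMzMzMzMzMREREREREREREREREREREREREREREZmZmZkzMzMzMzMxERERERERERERERERERERERERERERmZmZmZMzMzMzMz"/>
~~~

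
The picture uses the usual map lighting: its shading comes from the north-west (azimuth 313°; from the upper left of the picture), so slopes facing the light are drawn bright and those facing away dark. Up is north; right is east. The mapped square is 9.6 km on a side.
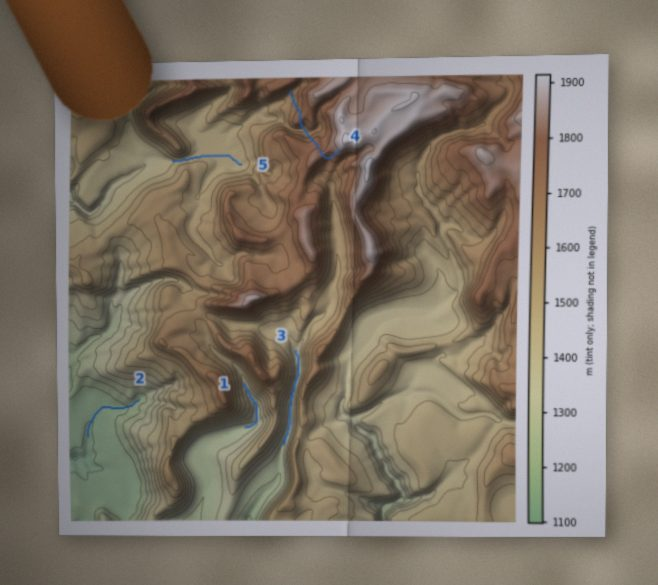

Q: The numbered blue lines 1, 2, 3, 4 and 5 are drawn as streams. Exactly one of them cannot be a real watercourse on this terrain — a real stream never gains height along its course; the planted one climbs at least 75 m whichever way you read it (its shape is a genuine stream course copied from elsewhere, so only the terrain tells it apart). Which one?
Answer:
4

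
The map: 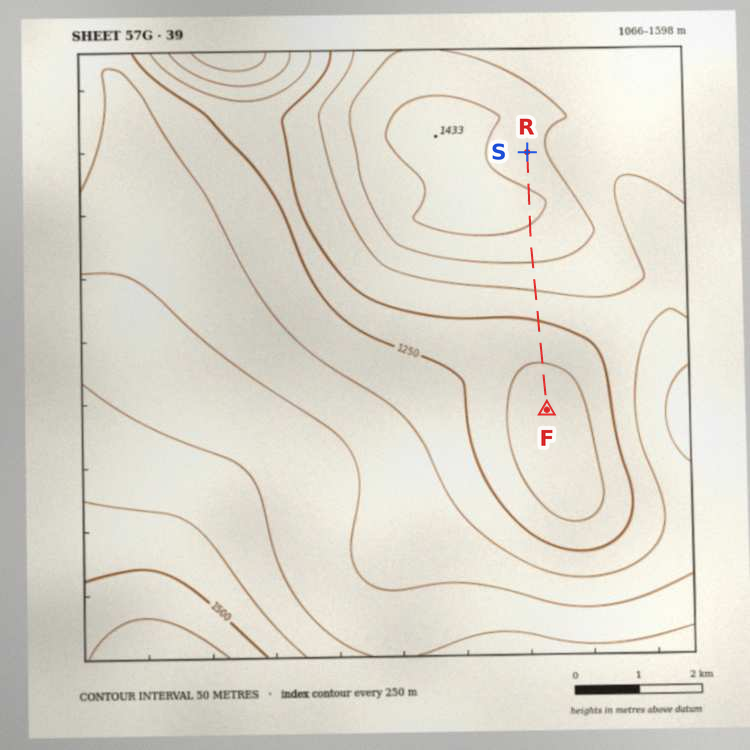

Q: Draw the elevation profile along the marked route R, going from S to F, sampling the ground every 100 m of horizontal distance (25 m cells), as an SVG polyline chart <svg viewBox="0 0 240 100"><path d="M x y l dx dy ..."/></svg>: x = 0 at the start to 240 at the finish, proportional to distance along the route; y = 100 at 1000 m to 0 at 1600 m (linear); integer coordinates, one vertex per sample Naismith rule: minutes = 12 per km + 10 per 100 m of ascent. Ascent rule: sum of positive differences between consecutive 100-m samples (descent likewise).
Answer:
<svg viewBox="0 0 240 100"><path d="M0 39l6-1 6 0 6-1 5-1 6-1 6-2 6-1 6-1 6 0 5 1 6 1 6 1 6 1 6 1 6 2 5 1 6 2 6 1 6 2 6 2 6 2 6 2 5 2 6 2 6 1 6 2 6 1 6 2 5 1 6 2 6 1 6 1 6 1 6 1 5 1 6 1 6 1 6 0 6 1 6 0 6 1"/></svg>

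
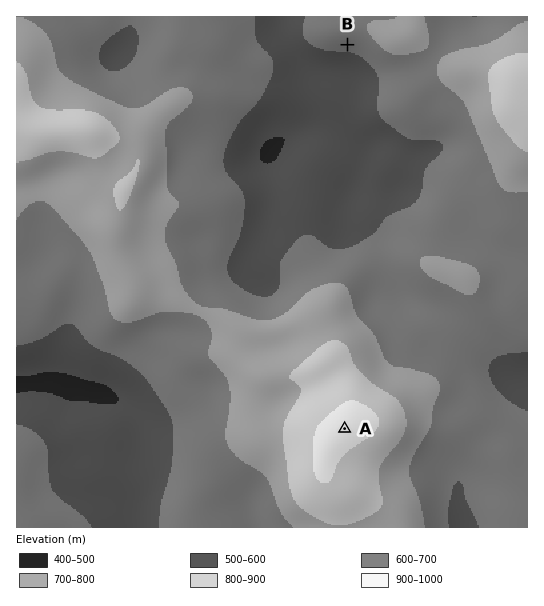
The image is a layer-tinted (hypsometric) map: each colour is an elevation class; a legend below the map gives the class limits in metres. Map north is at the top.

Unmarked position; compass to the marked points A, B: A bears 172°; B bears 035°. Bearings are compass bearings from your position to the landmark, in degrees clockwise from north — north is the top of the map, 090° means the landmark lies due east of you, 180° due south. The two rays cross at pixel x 300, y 112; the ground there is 530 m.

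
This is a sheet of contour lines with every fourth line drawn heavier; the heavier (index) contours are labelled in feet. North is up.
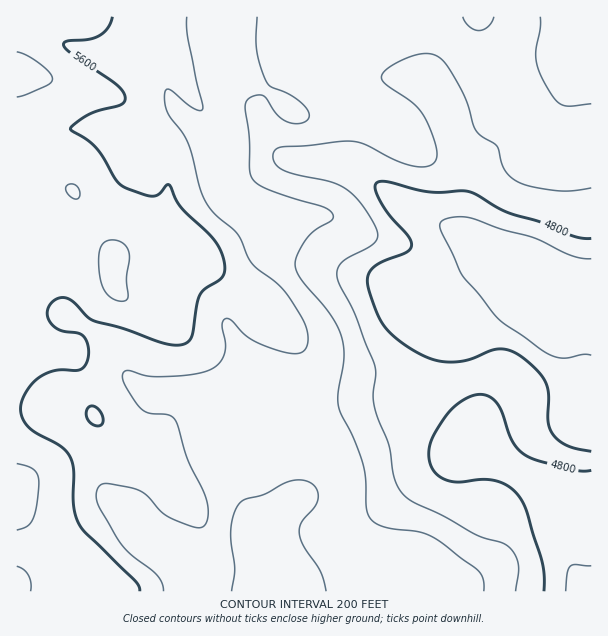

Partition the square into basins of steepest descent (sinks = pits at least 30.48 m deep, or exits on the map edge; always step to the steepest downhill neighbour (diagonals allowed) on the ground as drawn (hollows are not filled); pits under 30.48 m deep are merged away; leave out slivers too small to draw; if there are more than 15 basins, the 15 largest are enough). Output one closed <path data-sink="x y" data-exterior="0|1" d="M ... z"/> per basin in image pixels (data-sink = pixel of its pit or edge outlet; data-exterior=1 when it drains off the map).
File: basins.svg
<path data-sink="591 285" data-exterior="1" d="M591 16l-574 0-1 472 38-28 40-41-14-48-6-14-6-4 6-6 17-32 19-21 4-9 15 16 21 11 11 1 11-8 21-35 7-16 10 14 41 27 13 13 2 6 26 24 20 29 42 9 44 6 39 0 51-10 18 0 6 2 11 13 3 9 2 32 2 7 12 11 15 8 21 6 13 0z"/><path data-sink="264 591" data-exterior="1" d="M200 254l-22 42-6 9-11 8-11-1-21-11-13-11-2-6-4 10-19 21-17 32-6 6 6 4 6 14 14 48-40 41-28 20-10 9 0 96 23-8 23 0 37 3 4 2 2 10 297 0 2-11-9-10-15-9-27-10-17-15 0-6 4-9 4-19 2-21-15-50-21-45-2-18-4-15-14-18-24-22-2-6-13-13-41-27z"/><path data-sink="591 591" data-exterior="1" d="M308 362l2 25 21 45 15 50-3 28-7 21 0 6 8 9 51 25 9 10 0 11 188-1 0-130-14-1-21-6-15-8-12-11-4-19 0-20-3-9-11-13-6-2-18 0-51 10-39 0-81-14z"/>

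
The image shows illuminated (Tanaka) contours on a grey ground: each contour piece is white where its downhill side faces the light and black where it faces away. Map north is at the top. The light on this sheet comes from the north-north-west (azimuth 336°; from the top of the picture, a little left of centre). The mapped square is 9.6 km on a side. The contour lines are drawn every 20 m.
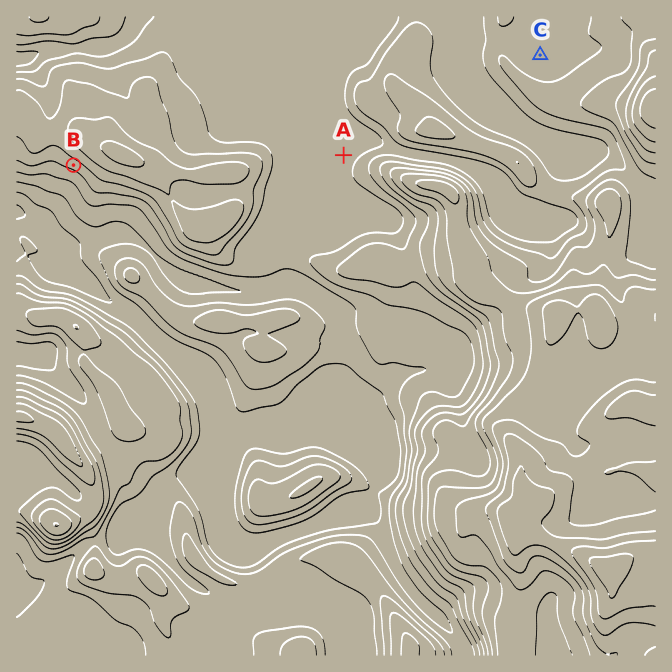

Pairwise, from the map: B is below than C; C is above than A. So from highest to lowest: C B A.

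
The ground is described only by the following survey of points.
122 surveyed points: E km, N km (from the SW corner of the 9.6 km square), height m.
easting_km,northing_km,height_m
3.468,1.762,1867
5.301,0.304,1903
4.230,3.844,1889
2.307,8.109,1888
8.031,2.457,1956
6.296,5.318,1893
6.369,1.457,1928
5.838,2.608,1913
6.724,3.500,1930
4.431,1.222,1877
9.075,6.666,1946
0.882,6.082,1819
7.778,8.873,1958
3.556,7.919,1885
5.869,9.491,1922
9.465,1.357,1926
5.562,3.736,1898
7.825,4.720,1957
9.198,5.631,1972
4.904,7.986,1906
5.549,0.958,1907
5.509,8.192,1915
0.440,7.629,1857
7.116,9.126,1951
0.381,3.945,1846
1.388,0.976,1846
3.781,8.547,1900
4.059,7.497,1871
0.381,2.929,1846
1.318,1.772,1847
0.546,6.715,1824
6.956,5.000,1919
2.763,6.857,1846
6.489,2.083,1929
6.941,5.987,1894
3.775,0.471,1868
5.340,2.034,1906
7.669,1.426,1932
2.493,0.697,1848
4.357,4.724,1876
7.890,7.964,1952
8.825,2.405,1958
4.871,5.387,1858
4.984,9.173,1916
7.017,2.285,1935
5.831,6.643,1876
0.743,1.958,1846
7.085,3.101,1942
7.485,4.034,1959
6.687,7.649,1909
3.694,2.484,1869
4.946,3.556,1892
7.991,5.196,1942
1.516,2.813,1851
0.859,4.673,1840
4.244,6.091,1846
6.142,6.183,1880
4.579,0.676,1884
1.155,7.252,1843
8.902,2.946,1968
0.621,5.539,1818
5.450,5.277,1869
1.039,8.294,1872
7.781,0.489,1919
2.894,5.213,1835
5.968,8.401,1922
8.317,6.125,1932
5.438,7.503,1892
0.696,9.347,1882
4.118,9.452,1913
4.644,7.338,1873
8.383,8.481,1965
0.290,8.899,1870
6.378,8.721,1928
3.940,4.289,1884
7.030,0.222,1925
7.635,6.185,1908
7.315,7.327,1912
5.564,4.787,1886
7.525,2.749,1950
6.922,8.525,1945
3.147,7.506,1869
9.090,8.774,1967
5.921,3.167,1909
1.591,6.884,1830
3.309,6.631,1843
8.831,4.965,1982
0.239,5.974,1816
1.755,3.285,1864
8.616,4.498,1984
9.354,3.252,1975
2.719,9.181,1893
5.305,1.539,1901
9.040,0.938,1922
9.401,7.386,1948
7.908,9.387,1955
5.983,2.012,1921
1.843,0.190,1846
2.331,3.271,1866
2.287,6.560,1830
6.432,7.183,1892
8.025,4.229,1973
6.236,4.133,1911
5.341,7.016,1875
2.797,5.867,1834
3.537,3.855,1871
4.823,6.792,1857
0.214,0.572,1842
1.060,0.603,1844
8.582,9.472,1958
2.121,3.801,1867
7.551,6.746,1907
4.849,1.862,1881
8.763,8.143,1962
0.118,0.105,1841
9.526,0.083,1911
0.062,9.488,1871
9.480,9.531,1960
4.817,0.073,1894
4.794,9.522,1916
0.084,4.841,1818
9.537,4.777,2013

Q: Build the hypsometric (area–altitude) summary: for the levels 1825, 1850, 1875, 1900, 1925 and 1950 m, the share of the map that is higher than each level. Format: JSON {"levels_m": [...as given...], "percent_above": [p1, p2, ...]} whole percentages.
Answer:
{"levels_m": [1825, 1850, 1875, 1900, 1925, 1950], "percent_above": [96, 79, 59, 42, 26, 13]}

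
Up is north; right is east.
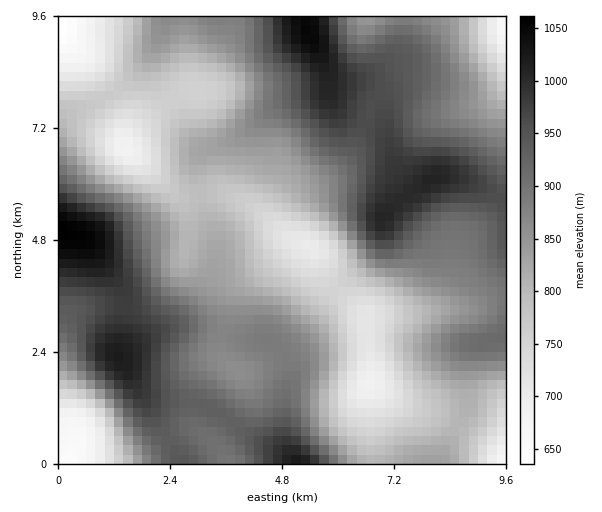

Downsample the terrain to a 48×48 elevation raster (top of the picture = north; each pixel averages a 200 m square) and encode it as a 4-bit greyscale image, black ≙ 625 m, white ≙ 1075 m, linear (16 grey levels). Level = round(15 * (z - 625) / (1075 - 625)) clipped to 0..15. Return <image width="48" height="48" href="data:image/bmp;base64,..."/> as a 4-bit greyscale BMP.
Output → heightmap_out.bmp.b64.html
<image width="48" height="48" href="data:image/bmp;base64,Qk32BAAAAAAAAHYAAAAoAAAAMAAAADAAAAABAAQAAAAAAIAEAAATCwAAEwsAABAAAAAAAAAAAAAAABEREQAiIiIAMzMzAERERABVVVUAZmZmAHd3dwCIiIgAmZmZAKqqqgC7u7sAzMzMAN3d3QDu7u4A////ABESI0Z4mruqmZmrzN3cuYdmZmd3d3ZTIRERI1aJqrqqmZqrzN3LmHZlVmZ3d2ZUMhERI1eaqqqqmaq7vMy6h2VVVWZmZmZUMhESJGiauqqpqqqru7uodlVERVVVZmZVQxESNXmru6qqqqqqq7qYZUREREVVVmZlQyIjRoq7u6qqqqqZqqqXZUMzM0RFVmZmVDM0V5vMu7qqqqmZmqmHZUMzMzRFVmZmVERWebzMu6qqqZmJmZmHZTMiIzRVVmZmVVZom8zMu6qpmYiImZmYZUMiIzRVZnd2ZmeJvN3cu6qZmIiImZmYdUMiI0VWZ3d3d3ibzd3cu6mZiIiImZmYdlMyM0VneIiIiIms3d3cu6mYiIiImZmYdlQzNFZniJmZmZq83d3cy6qYiIiZmZmIdlQzNFZ3iZmqqZq8zd3cy7qZiImZmZiHdlQzNFZ3iJmaqqq7zMzMy7qpiIiZmYh3ZUMzNFVneImZmqq7zMzMu7qpiIiIiId2ZUMzNEVmd4iImaq7vMzLuqqYiIiIiHdmVUMzNEVmZ3eImbu7vMzLqpmIh3d3d2ZVVEQzRFZmd3iImbu7zMzLqYiHd3d2ZmVUREREVWZ3eIiJmczMzMy6mHd3d3ZmZVREREVVZneIiIiZmc3d3cy6l3d3d3ZlVURDREVmd4iImZmZmt3d3cy6h2Znd3ZlVEMzNEV4iZmZmZmZqu7u7cuph2Znd3ZlRDMzM0aJqqmZmZmZqu7u7cuph3Zmd2ZVQzMzNFeau7qZmZmaq/7u7cuph3ZmZ2ZUQzMzRWirzLqpmZmaq/7u7cqZh2ZmZmZUQzNEVom83MuqqZmaq+7d3LqYd2ZmZmVURERVZ5q83cy7qqqqq93Mu6mHdmVmZVVERFVmeJq83dzLu6q7u8y6qYh2ZVVmVVVVVWZ3iJq8zN3MzLu7u7qZh3ZVVVVmVVVVZmZ3iJq8zM3d3MzLu6mHdlRERFZmZWZmZmd3iJq7zMzd3czLu5h2VEMzRFZmZmZnd3d4iZq7zMzN3czLuohlQzIjNFZ3d3d3d3eImaq7zMzMzMy7qodlQyIjRWZ3d3d3d3iJqqq7zMy7u7uqmXZUMiIjRWZ3d3d3d4iaq7u7zMu7uqqpmWZUMyIzRVZmd3iIiImqu7u7zLuqqpmZiGVUQzM0RVVmZniIiZqrzMu7u7qpmZiIh2VVRENERVVVVmeJmaq8zMy7u7qpmYiHd1VVVURERVVVVWeImau8zcy7u7qqmYiHdlVVVVVVVVRERVZ4mqvM3cy7u7uqmYiHZkRERVVVVVRERVZ4mavM3czLu7uqqZiHZTMzNFVmVVVVVVZ4mqvN3czLu7uqqZh2VCIiM0VmZlVVVmeJqrzN3cy7u7uqqYh2VBESI0VndmZmZ3iaq8zd3cu7u7uqmYdlQxESI0Vnd3Znd4iavM3u7bqqq7qqmIdkMhESI0VniHd3iIiavN7u7LmZqqqpmHZUMgESI0VniIeIiIiavN7u3KmImamZiHZUIQESI0VniIiImZmavN7u26iIiJmYiHZUIQ=="/>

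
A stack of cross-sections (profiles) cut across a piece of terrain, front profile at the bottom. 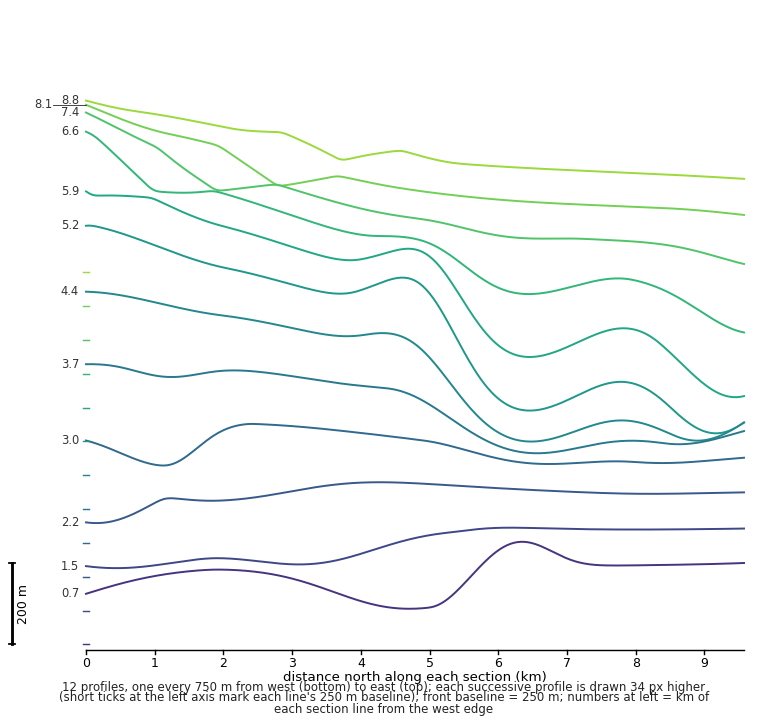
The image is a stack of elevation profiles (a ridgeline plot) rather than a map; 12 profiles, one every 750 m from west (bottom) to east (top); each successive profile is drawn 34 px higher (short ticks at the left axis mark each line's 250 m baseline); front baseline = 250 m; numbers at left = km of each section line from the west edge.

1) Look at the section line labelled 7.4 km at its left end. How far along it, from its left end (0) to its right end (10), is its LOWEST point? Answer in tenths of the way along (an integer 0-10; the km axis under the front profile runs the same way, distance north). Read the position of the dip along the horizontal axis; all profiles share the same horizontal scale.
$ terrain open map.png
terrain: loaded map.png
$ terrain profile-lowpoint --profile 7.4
10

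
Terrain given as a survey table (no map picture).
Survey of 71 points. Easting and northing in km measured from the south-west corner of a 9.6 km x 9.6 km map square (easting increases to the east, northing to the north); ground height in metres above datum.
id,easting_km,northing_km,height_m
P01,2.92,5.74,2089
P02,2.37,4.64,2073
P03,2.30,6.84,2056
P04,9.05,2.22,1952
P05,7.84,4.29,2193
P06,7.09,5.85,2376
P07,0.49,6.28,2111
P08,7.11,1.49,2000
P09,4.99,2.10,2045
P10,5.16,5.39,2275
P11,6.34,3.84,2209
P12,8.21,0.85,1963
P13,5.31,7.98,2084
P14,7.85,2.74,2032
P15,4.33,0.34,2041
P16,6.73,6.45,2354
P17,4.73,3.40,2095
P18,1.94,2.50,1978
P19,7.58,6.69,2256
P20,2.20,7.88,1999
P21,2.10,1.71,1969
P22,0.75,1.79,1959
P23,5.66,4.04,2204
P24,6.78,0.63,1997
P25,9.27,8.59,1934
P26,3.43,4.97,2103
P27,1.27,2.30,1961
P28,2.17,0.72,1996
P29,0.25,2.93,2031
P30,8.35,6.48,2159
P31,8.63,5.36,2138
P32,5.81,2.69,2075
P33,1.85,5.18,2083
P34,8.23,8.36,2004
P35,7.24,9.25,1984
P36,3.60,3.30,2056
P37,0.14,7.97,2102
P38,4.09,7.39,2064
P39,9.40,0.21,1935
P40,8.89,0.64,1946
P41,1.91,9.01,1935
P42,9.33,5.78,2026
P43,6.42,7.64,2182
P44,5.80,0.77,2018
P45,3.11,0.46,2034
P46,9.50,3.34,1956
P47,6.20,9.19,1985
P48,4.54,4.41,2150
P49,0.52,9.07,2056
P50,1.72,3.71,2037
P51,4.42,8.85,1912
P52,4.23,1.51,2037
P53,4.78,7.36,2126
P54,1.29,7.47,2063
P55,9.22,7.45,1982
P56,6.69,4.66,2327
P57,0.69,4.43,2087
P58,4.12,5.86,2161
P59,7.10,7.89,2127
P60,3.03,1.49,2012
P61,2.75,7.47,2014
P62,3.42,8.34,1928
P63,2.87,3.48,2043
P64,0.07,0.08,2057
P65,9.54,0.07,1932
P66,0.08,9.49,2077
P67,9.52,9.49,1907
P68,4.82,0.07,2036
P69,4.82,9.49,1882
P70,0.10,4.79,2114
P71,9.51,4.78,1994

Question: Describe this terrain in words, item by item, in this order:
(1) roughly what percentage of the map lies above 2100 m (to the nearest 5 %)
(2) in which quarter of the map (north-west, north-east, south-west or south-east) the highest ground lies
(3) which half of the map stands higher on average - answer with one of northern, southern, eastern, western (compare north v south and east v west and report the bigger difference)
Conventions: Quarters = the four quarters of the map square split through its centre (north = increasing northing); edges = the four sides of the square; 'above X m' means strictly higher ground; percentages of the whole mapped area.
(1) About 25 % of the map lies above 2100 m.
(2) The highest ground is in the north-east quarter.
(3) On average the eastern half of the map is the higher ground.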